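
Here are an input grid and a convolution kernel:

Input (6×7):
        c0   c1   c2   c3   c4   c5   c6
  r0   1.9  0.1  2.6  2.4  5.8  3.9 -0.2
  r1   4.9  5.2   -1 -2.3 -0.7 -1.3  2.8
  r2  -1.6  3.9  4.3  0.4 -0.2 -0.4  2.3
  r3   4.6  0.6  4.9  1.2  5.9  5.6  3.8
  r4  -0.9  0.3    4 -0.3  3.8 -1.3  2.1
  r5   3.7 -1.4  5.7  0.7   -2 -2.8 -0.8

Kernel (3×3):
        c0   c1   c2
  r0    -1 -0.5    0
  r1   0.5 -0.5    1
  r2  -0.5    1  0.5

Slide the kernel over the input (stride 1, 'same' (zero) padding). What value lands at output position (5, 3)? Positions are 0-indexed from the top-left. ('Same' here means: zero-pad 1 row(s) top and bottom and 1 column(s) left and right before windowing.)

-3.35

The receptive field on the zero-padded input at this output position is [4 -0.3 3.8 / 5.7 0.7 -2 / 0 0 0]. Elementwise product with the kernel and sum: 4·-1 + -0.3·-0.5 + 5.7·0.5 + 0.7·-0.5 + -2·1 + 0·-0.5 + 0·1 + 0·0.5.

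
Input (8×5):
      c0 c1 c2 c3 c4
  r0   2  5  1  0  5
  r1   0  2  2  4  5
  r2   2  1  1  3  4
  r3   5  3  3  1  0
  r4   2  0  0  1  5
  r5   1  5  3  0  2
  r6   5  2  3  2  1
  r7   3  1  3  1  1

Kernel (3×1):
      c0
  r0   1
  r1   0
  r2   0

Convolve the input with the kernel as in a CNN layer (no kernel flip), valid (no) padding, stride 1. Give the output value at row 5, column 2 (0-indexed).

3

The receptive field on the input at this output position is [3 / 3 / 3]. Elementwise product with the kernel and sum: 3·1.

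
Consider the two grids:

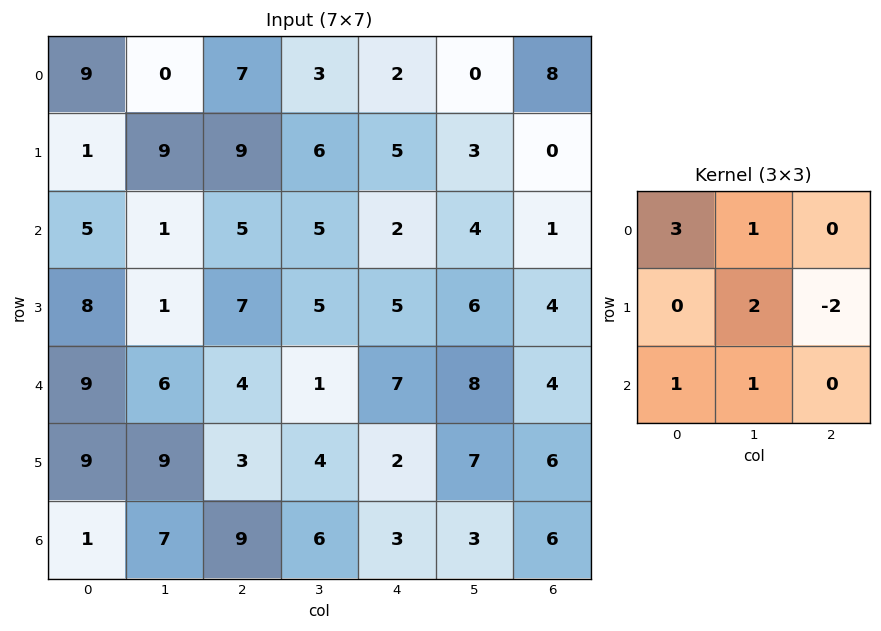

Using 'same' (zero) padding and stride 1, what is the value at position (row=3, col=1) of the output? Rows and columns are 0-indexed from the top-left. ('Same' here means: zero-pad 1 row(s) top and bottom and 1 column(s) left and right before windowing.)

The receptive field on the zero-padded input at this output position is [5 1 5 / 8 1 7 / 9 6 4]. Elementwise product with the kernel and sum: 5·3 + 1·1 + 1·2 + 7·-2 + 9·1 + 6·1.

19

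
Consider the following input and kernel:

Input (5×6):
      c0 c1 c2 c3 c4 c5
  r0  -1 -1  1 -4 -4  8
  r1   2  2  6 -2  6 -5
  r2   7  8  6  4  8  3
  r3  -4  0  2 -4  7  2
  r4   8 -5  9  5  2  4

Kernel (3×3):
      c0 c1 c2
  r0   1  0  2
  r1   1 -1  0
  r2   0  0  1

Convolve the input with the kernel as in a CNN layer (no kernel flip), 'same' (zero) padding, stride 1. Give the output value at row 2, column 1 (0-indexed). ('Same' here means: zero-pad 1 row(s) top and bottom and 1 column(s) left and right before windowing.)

The receptive field on the zero-padded input at this output position is [2 2 6 / 7 8 6 / -4 0 2]. Elementwise product with the kernel and sum: 2·1 + 6·2 + 7·1 + 8·-1 + 2·1.

15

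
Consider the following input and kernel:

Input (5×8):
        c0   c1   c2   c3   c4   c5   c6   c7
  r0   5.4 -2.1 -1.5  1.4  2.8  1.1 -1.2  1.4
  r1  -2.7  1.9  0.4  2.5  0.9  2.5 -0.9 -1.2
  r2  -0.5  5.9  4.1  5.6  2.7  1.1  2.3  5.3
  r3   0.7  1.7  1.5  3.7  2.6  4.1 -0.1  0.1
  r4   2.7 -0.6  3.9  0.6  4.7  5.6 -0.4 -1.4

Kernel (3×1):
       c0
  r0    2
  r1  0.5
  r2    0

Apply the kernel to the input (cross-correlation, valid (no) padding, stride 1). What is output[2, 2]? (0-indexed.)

8.95

The receptive field on the input at this output position is [4.1 / 1.5 / 3.9]. Elementwise product with the kernel and sum: 4.1·2 + 1.5·0.5.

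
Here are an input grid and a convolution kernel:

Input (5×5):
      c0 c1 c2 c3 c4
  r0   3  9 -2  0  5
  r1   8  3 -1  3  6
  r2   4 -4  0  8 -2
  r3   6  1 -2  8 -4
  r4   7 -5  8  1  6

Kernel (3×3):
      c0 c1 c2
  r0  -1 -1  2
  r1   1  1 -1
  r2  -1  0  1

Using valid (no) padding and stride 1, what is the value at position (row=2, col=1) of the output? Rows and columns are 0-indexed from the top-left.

The receptive field on the input at this output position is [-4 0 8 / 1 -2 8 / -5 8 1]. Elementwise product with the kernel and sum: -4·-1 + 0·-1 + 8·2 + 1·1 + -2·1 + 8·-1 + -5·-1 + 1·1.

17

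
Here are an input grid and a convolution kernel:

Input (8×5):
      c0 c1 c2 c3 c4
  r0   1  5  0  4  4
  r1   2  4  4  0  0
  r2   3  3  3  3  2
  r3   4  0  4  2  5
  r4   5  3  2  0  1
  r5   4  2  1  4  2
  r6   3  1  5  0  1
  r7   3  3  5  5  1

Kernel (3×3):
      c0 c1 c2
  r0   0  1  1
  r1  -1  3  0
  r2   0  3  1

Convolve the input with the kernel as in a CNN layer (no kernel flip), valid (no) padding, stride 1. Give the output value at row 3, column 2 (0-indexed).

19

The receptive field on the input at this output position is [4 2 5 / 2 0 1 / 1 4 2]. Elementwise product with the kernel and sum: 2·1 + 5·1 + 2·-1 + 0·3 + 4·3 + 2·1.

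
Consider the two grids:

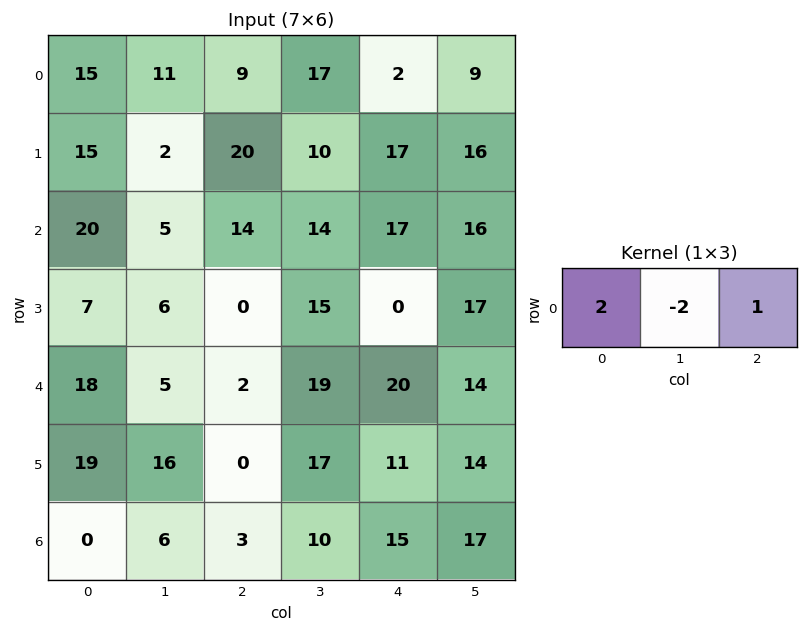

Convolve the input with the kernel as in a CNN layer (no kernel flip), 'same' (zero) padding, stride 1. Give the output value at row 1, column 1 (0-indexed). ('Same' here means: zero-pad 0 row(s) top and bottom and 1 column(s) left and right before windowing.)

46

The receptive field on the zero-padded input at this output position is [15 2 20]. Elementwise product with the kernel and sum: 15·2 + 2·-2 + 20·1.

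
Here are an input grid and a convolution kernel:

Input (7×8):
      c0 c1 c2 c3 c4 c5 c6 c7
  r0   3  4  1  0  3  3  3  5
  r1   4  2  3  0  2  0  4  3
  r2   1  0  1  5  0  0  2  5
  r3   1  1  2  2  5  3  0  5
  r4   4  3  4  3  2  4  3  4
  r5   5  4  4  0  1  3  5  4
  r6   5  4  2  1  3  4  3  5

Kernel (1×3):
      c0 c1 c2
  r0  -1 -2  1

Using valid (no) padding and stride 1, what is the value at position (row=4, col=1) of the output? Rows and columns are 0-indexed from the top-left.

-8

The receptive field on the input at this output position is [3 4 3]. Elementwise product with the kernel and sum: 3·-1 + 4·-2 + 3·1.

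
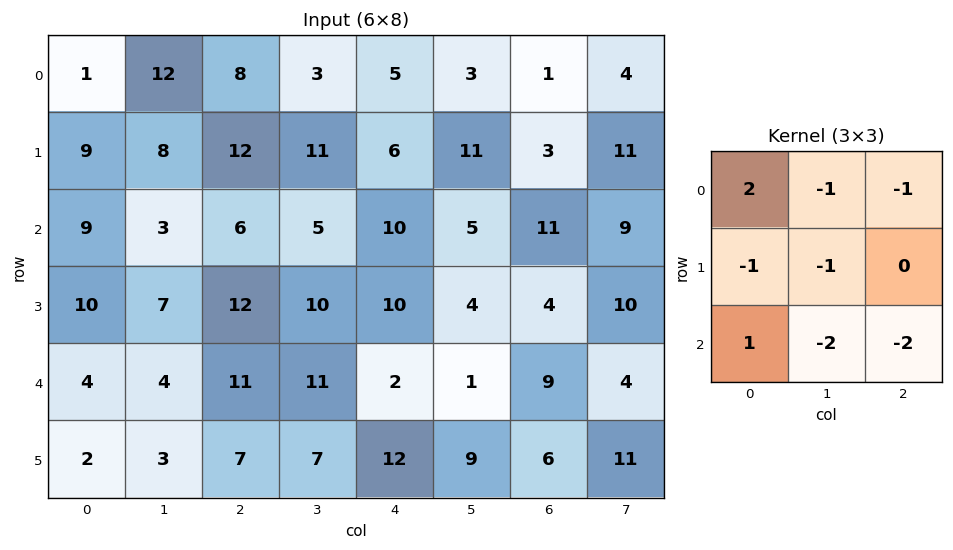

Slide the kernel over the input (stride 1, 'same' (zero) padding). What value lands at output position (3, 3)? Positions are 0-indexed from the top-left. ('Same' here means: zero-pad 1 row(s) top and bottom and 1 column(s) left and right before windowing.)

-40

The receptive field on the zero-padded input at this output position is [6 5 10 / 12 10 10 / 11 11 2]. Elementwise product with the kernel and sum: 6·2 + 5·-1 + 10·-1 + 12·-1 + 10·-1 + 11·1 + 11·-2 + 2·-2.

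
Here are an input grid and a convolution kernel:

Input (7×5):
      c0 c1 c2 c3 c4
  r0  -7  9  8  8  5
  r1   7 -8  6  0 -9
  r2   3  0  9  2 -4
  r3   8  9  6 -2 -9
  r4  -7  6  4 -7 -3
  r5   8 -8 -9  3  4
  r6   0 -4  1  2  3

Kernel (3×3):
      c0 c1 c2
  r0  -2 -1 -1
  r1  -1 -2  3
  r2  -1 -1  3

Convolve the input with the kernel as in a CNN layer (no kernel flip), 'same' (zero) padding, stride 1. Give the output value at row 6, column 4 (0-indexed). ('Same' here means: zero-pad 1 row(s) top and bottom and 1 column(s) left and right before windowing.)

The receptive field on the zero-padded input at this output position is [3 4 0 / 2 3 0 / 0 0 0]. Elementwise product with the kernel and sum: 3·-2 + 4·-1 + 0·-1 + 2·-1 + 3·-2 + 0·3 + 0·-1 + 0·-1 + 0·3.

-18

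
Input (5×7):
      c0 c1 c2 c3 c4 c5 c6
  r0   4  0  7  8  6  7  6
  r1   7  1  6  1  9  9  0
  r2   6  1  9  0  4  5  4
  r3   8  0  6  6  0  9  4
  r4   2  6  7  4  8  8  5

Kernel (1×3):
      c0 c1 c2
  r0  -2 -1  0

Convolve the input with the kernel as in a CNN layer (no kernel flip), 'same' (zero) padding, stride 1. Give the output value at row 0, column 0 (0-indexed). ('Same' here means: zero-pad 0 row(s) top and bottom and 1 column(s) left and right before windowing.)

-4

The receptive field on the zero-padded input at this output position is [0 4 0]. Elementwise product with the kernel and sum: 0·-2 + 4·-1.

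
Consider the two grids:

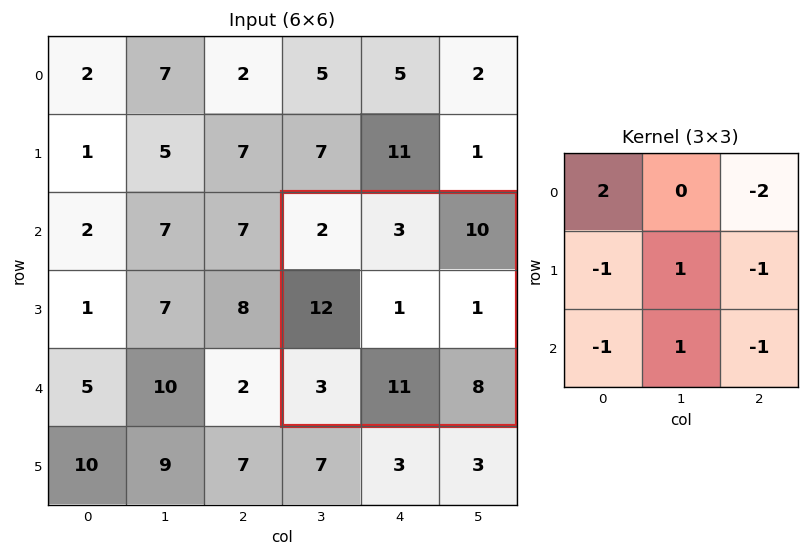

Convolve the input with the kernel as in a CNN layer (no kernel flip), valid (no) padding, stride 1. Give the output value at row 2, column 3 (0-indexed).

-28

The receptive field on the input at this output position is [2 3 10 / 12 1 1 / 3 11 8]. Elementwise product with the kernel and sum: 2·2 + 10·-2 + 12·-1 + 1·1 + 1·-1 + 3·-1 + 11·1 + 8·-1.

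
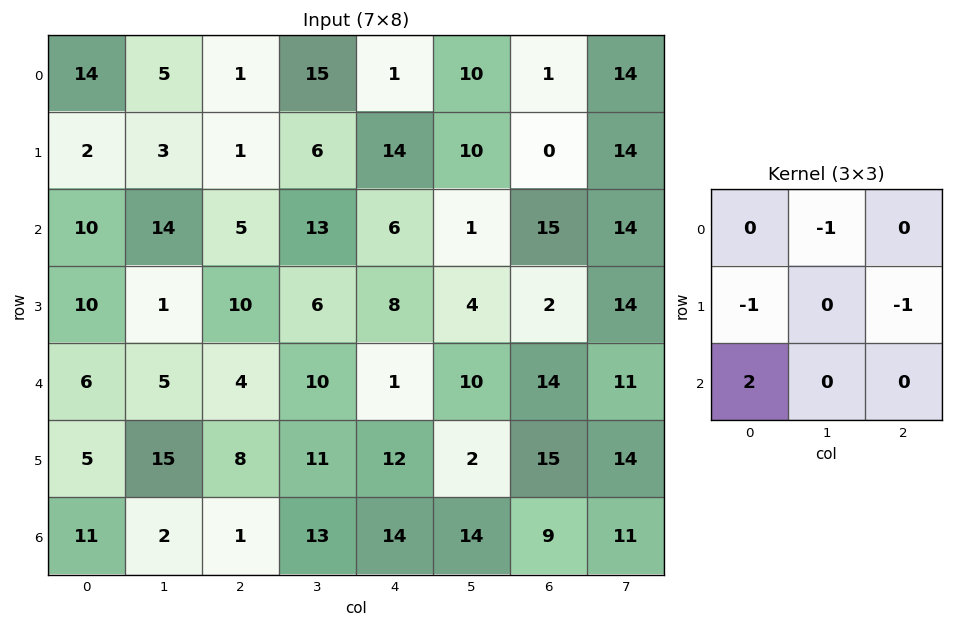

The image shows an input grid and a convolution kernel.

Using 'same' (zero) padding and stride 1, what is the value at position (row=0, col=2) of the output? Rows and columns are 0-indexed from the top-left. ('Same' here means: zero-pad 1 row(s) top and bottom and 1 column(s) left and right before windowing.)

-14

The receptive field on the zero-padded input at this output position is [0 0 0 / 5 1 15 / 3 1 6]. Elementwise product with the kernel and sum: 0·-1 + 5·-1 + 15·-1 + 3·2.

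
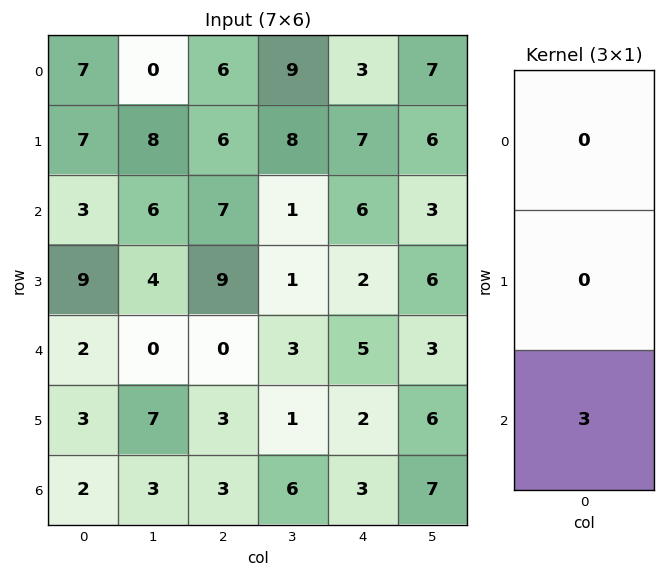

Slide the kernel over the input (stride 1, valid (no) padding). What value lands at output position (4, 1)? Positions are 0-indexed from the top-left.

9

The receptive field on the input at this output position is [0 / 7 / 3]. Elementwise product with the kernel and sum: 3·3.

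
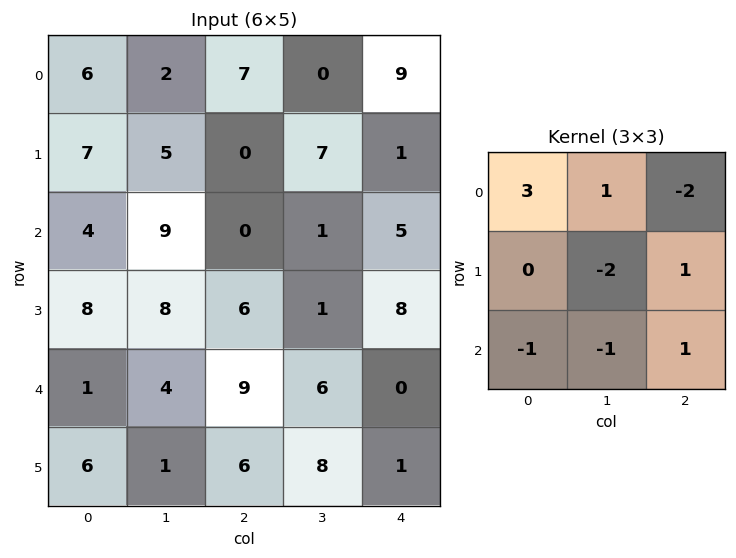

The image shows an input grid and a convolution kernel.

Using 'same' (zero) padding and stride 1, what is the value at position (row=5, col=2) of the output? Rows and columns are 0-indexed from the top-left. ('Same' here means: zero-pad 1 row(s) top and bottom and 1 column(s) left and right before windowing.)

5

The receptive field on the zero-padded input at this output position is [4 9 6 / 1 6 8 / 0 0 0]. Elementwise product with the kernel and sum: 4·3 + 9·1 + 6·-2 + 6·-2 + 8·1 + 0·-1 + 0·-1 + 0·1.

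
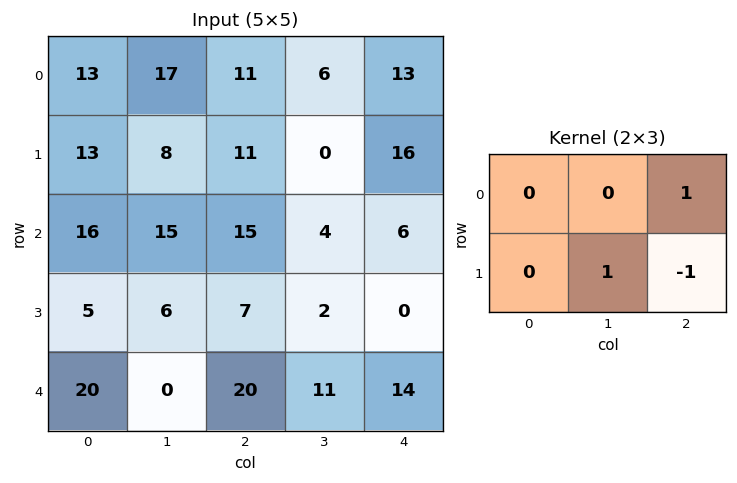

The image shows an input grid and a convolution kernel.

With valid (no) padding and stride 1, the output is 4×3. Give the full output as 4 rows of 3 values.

8 17 -3
11 11 14
14 9 8
-13 11 -3

Output[0,0]: The receptive field on the input at this output position is [13 17 11 / 13 8 11]. Elementwise product with the kernel and sum: 11·1 + 8·1 + 11·-1.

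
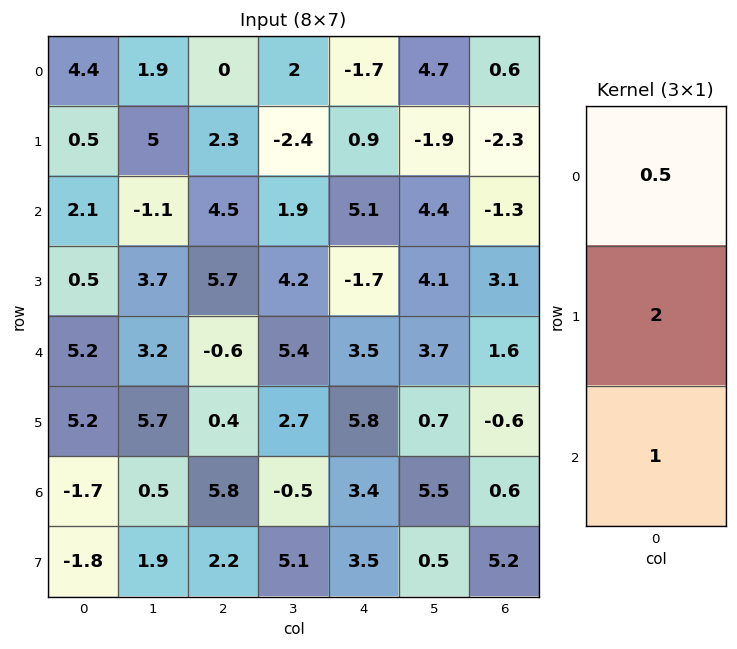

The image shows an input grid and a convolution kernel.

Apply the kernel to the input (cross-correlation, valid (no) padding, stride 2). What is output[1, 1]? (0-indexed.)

13.05

The receptive field on the input at this output position is [4.5 / 5.7 / -0.6]. Elementwise product with the kernel and sum: 4.5·0.5 + 5.7·2 + -0.6·1.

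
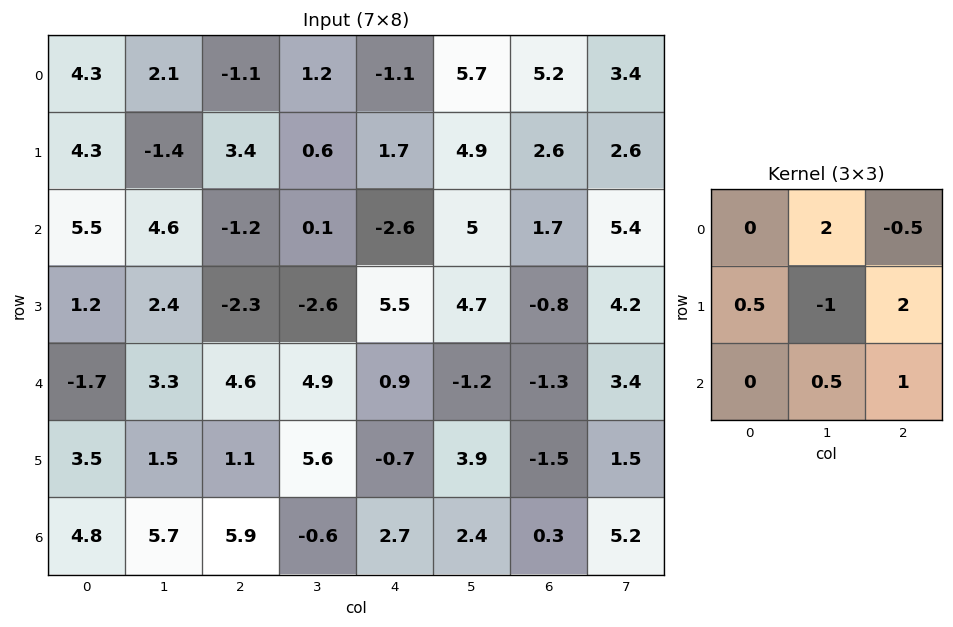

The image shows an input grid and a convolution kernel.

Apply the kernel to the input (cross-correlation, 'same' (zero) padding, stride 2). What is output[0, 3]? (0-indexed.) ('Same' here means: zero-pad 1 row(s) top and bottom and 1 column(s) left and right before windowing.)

8.35

The receptive field on the zero-padded input at this output position is [0 0 0 / 5.7 5.2 3.4 / 4.9 2.6 2.6]. Elementwise product with the kernel and sum: 0·2 + 0·-0.5 + 5.7·0.5 + 5.2·-1 + 3.4·2 + 2.6·0.5 + 2.6·1.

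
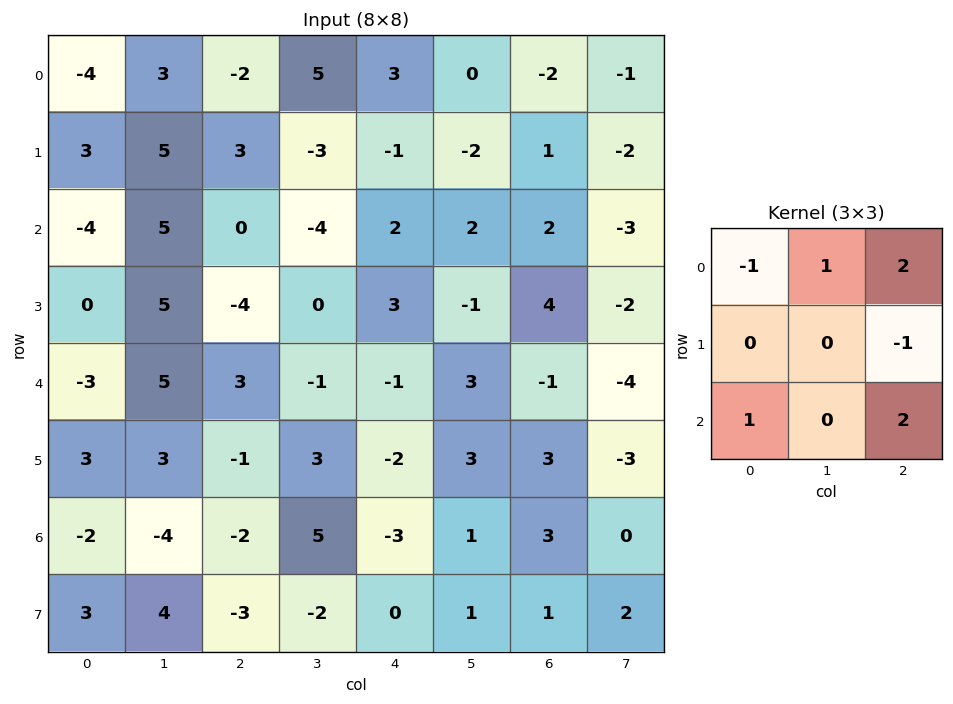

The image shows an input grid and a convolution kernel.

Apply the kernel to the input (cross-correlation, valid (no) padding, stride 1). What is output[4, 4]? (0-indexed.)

The receptive field on the input at this output position is [-1 3 -1 / -2 3 3 / -3 1 3]. Elementwise product with the kernel and sum: -1·-1 + 3·1 + -1·2 + 3·-1 + -3·1 + 3·2.

2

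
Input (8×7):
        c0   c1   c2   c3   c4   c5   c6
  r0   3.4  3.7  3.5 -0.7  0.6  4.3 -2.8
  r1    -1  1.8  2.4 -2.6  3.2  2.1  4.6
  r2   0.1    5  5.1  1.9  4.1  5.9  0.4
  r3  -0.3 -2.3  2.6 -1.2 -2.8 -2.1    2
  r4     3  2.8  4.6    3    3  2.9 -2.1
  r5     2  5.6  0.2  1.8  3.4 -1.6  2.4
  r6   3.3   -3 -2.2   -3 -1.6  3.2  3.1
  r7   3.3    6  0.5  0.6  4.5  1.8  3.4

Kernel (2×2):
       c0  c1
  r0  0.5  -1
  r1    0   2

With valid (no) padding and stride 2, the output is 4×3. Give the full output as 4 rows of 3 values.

Output[0,0]: The receptive field on the input at this output position is [3.4 3.7 / -1 1.8]. Elementwise product with the kernel and sum: 3.4·0.5 + 3.7·-1 + 1.8·2.
Output[0,1]: The receptive field on the input at this output position is [3.5 -0.7 / 2.4 -2.6]. Elementwise product with the kernel and sum: 3.5·0.5 + -0.7·-1 + -2.6·2.

1.6 -2.75 0.2
-9.55 -1.75 -8.05
9.9 2.9 -4.6
16.65 3.1 -0.4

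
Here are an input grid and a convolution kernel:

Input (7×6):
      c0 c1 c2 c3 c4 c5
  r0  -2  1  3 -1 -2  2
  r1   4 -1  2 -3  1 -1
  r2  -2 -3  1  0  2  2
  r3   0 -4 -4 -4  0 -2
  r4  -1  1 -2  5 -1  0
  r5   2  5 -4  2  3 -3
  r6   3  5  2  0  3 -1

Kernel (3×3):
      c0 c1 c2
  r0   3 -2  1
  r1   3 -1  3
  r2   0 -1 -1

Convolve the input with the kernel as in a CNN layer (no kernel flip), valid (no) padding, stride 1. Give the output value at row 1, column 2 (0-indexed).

The receptive field on the input at this output position is [2 -3 1 / 1 0 2 / -4 -4 0]. Elementwise product with the kernel and sum: 2·3 + -3·-2 + 1·1 + 1·3 + 0·-1 + 2·3 + -4·-1 + 0·-1.

26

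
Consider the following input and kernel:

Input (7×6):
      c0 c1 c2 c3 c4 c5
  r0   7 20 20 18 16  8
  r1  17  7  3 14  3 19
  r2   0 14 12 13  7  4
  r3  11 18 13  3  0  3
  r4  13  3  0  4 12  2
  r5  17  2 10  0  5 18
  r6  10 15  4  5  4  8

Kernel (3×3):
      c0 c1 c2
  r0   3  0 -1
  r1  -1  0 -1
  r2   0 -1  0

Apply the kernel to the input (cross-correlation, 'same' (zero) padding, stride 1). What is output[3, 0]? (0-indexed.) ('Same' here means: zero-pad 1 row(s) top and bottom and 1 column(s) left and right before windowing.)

-45

The receptive field on the zero-padded input at this output position is [0 0 14 / 0 11 18 / 0 13 3]. Elementwise product with the kernel and sum: 0·3 + 14·-1 + 0·-1 + 18·-1 + 13·-1.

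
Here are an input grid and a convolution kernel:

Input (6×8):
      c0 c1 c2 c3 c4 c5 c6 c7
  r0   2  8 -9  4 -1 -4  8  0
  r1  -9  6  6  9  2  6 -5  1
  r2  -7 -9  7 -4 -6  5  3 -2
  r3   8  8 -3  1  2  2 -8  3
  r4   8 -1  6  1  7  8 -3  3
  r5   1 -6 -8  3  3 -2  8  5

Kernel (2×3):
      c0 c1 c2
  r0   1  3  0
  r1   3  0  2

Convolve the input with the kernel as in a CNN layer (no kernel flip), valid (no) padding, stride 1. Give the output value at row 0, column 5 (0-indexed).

40

The receptive field on the input at this output position is [-4 8 0 / 6 -5 1]. Elementwise product with the kernel and sum: -4·1 + 8·3 + 6·3 + 1·2.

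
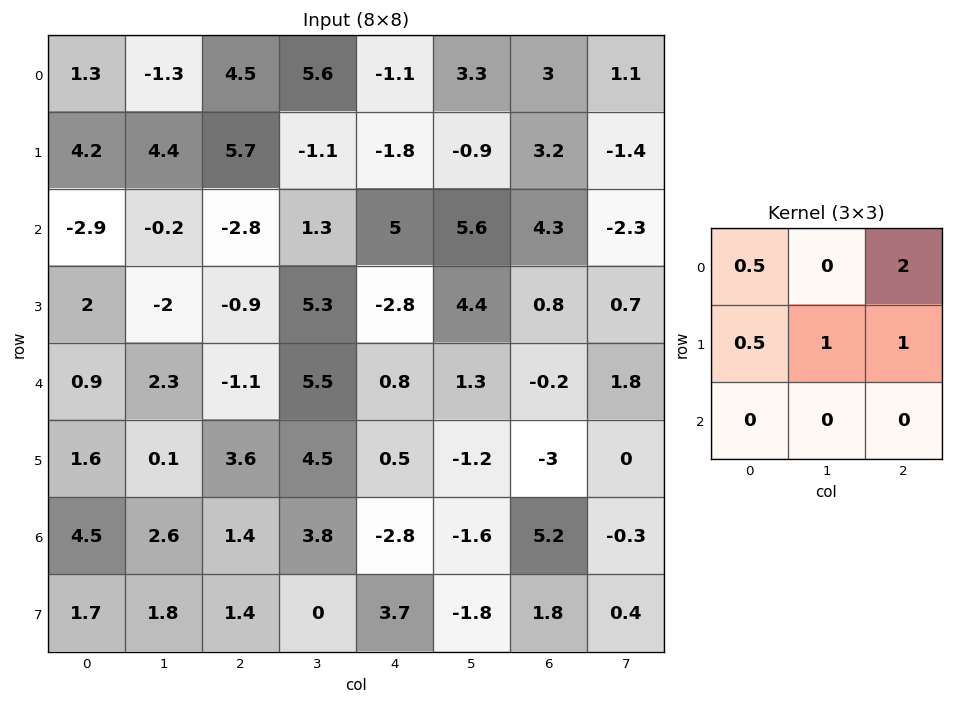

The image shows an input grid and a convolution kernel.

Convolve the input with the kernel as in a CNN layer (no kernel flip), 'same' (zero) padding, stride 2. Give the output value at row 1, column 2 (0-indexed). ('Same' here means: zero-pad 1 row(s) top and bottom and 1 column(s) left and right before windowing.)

8.9

The receptive field on the zero-padded input at this output position is [-1.1 -1.8 -0.9 / 1.3 5 5.6 / 5.3 -2.8 4.4]. Elementwise product with the kernel and sum: -1.1·0.5 + -0.9·2 + 1.3·0.5 + 5·1 + 5.6·1.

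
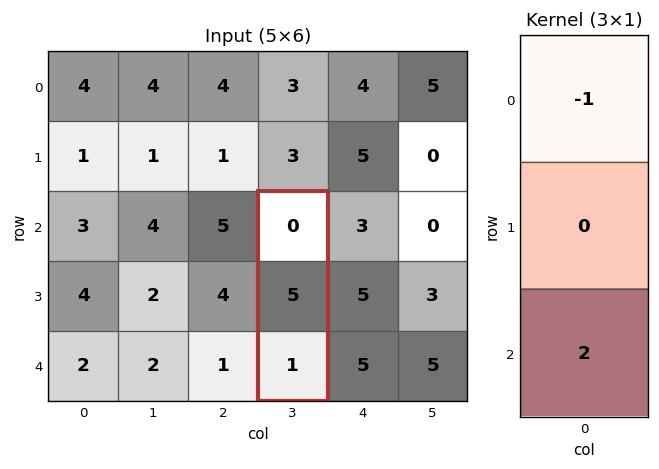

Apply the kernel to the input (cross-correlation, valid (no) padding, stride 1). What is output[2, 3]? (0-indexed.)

2

The receptive field on the input at this output position is [0 / 5 / 1]. Elementwise product with the kernel and sum: 0·-1 + 1·2.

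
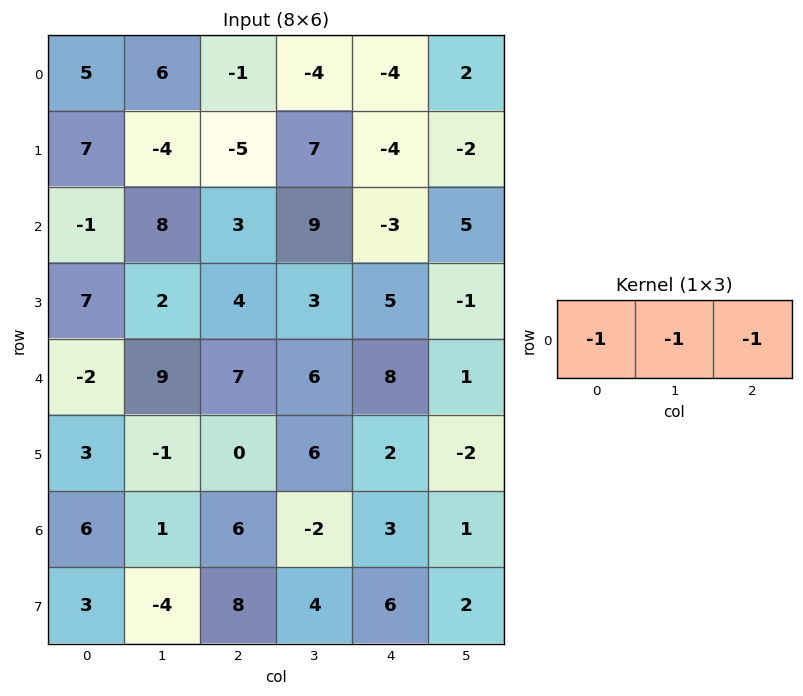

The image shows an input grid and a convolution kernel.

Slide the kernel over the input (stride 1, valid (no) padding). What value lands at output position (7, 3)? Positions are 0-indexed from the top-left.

The receptive field on the input at this output position is [4 6 2]. Elementwise product with the kernel and sum: 4·-1 + 6·-1 + 2·-1.

-12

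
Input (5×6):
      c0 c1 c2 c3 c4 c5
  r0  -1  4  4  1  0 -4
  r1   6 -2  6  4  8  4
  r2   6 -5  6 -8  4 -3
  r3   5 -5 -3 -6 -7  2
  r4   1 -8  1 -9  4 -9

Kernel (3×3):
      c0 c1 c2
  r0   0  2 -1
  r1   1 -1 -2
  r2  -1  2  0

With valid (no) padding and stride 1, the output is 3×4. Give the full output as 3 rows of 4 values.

Output[0,0]: The receptive field on the input at this output position is [-1 4 4 / 6 -2 6 / 6 -5 6]. Elementwise product with the kernel and sum: 4·2 + 4·-1 + 6·1 + -2·-1 + 6·-2 + 6·-1 + -5·2.
Output[0,1]: The receptive field on the input at this output position is [4 4 1 / -2 6 4 / -5 6 -8]. Elementwise product with the kernel and sum: 4·2 + 1·-1 + -2·1 + 6·-1 + 4·-2 + -5·-1 + 6·2.

-16 8 -34 8
-26 12 -3 -2
-17 40 -22 25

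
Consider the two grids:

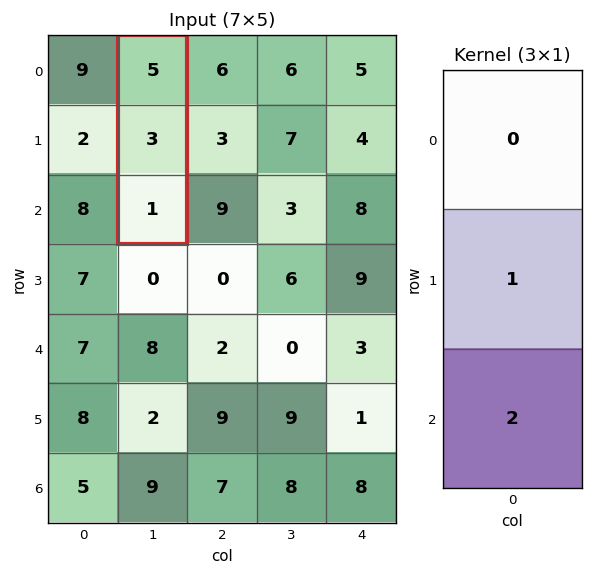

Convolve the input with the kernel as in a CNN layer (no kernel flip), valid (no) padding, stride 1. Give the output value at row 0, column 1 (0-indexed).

5

The receptive field on the input at this output position is [5 / 3 / 1]. Elementwise product with the kernel and sum: 3·1 + 1·2.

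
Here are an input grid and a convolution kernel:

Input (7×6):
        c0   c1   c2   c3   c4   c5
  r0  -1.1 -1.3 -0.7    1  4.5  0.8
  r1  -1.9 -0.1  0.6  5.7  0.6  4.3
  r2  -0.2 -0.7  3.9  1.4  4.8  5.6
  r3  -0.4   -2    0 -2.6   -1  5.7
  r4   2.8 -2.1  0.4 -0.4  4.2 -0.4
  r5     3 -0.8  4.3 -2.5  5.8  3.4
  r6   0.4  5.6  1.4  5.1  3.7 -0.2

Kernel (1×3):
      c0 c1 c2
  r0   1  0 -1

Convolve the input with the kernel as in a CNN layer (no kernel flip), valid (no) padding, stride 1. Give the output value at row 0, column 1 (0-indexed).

-2.3

The receptive field on the input at this output position is [-1.3 -0.7 1]. Elementwise product with the kernel and sum: -1.3·1 + 1·-1.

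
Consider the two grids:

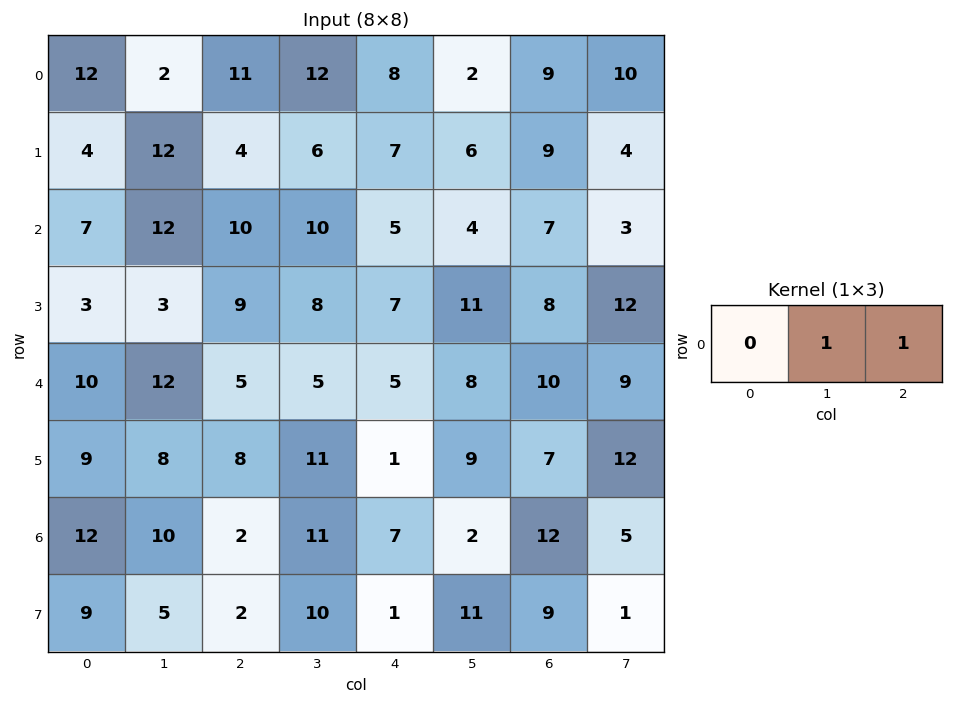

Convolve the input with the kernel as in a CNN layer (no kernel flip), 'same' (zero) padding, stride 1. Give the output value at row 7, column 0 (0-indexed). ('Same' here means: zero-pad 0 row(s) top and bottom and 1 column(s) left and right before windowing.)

The receptive field on the zero-padded input at this output position is [0 9 5]. Elementwise product with the kernel and sum: 9·1 + 5·1.

14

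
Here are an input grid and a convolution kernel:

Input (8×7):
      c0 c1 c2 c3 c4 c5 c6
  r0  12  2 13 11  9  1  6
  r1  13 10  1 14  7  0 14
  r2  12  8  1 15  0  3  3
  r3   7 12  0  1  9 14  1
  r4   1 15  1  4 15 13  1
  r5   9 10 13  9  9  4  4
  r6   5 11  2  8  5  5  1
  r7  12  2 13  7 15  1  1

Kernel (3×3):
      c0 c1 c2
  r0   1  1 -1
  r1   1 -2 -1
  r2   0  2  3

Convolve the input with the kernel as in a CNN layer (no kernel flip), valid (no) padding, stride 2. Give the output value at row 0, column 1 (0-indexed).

The receptive field on the input at this output position is [13 11 9 / 1 14 7 / 1 15 0]. Elementwise product with the kernel and sum: 13·1 + 11·1 + 9·-1 + 1·1 + 14·-2 + 7·-1 + 15·2 + 0·3.

11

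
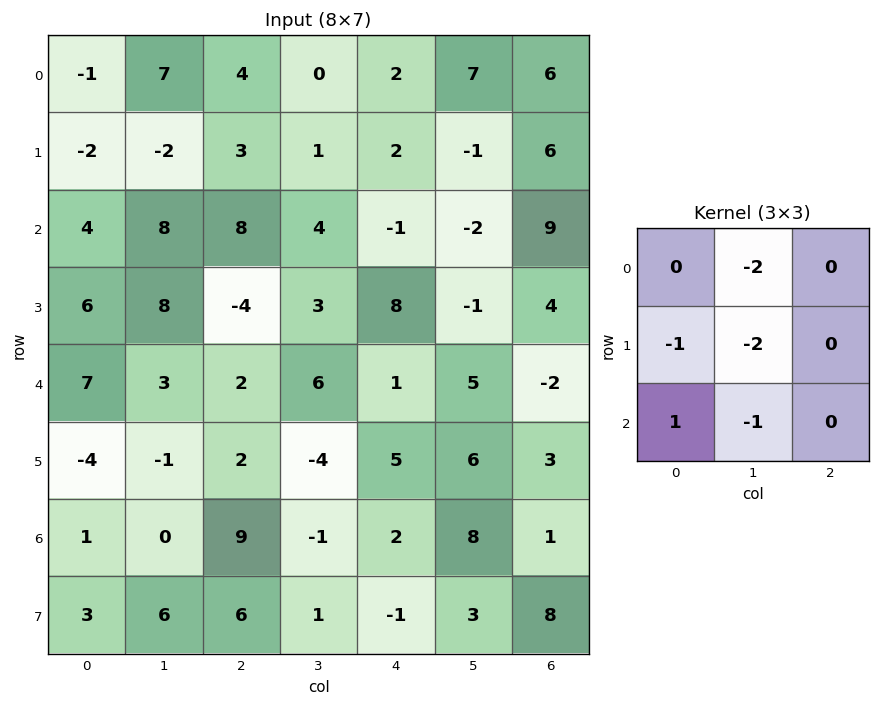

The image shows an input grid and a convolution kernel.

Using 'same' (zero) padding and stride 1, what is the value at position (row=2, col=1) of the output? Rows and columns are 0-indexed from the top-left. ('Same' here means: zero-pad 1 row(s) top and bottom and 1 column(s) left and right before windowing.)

The receptive field on the zero-padded input at this output position is [-2 -2 3 / 4 8 8 / 6 8 -4]. Elementwise product with the kernel and sum: -2·-2 + 4·-1 + 8·-2 + 6·1 + 8·-1.

-18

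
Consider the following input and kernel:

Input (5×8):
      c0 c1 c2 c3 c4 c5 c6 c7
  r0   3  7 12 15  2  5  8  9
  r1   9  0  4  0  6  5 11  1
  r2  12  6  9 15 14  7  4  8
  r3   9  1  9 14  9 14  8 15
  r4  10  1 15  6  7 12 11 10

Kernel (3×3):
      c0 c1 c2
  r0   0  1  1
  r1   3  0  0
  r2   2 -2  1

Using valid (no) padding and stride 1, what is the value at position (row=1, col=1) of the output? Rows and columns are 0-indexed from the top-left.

20

The receptive field on the input at this output position is [0 4 0 / 6 9 15 / 1 9 14]. Elementwise product with the kernel and sum: 4·1 + 0·1 + 6·3 + 1·2 + 9·-2 + 14·1.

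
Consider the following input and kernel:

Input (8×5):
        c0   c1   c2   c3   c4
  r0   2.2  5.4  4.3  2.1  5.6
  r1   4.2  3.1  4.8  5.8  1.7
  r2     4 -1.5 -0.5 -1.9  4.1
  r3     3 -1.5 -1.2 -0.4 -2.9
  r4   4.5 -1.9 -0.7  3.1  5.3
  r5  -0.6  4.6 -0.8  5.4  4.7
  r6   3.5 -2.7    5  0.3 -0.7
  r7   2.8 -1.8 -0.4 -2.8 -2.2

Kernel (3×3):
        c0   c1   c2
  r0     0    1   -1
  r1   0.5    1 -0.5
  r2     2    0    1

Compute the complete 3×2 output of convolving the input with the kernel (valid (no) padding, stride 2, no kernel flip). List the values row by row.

Output[0,0]: The receptive field on the input at this output position is [2.2 5.4 4.3 / 4.2 3.1 4.8 / 4 -1.5 -0.5]. Elementwise product with the kernel and sum: 5.4·1 + 4.3·-1 + 4.2·0.5 + 3.1·1 + 4.8·-0.5 + 4·2 + -0.5·1.

11.4 6.95
7.9 -1.65
15.5 9.75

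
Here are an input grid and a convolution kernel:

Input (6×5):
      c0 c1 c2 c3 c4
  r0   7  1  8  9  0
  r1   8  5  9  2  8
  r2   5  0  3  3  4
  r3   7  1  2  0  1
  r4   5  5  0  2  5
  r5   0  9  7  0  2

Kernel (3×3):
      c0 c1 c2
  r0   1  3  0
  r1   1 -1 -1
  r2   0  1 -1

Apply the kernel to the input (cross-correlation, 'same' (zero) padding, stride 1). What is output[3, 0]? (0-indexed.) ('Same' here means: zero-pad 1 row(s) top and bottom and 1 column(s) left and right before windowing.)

7

The receptive field on the zero-padded input at this output position is [0 5 0 / 0 7 1 / 0 5 5]. Elementwise product with the kernel and sum: 0·1 + 5·3 + 0·1 + 7·-1 + 1·-1 + 5·1 + 5·-1.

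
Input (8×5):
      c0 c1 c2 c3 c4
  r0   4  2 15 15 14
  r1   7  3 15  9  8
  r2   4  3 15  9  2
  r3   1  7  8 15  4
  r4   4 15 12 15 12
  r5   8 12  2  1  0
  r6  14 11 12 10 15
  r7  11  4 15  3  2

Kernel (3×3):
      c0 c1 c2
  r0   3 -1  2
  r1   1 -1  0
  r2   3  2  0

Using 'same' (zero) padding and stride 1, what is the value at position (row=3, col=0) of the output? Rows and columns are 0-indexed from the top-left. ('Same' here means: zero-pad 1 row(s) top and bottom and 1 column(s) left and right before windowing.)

The receptive field on the zero-padded input at this output position is [0 4 3 / 0 1 7 / 0 4 15]. Elementwise product with the kernel and sum: 0·3 + 4·-1 + 3·2 + 0·1 + 1·-1 + 0·3 + 4·2.

9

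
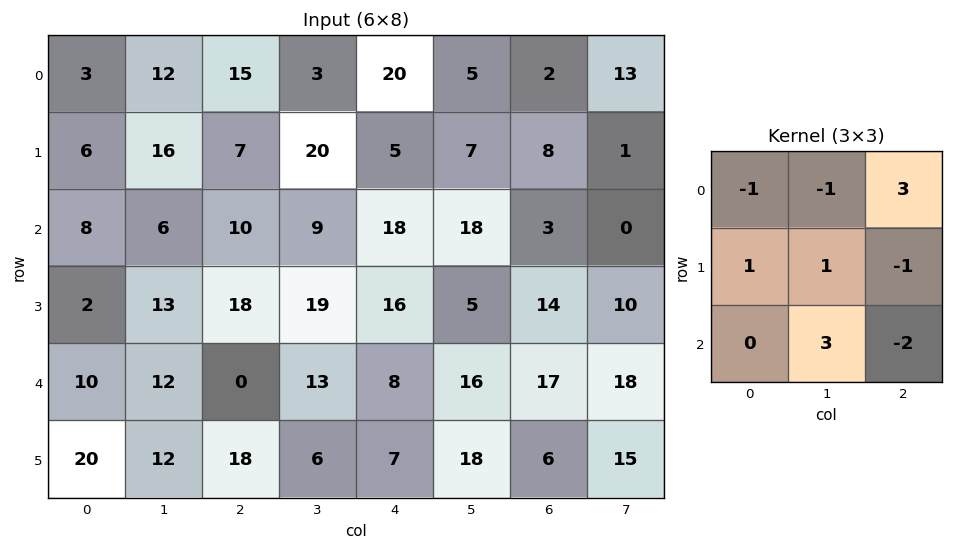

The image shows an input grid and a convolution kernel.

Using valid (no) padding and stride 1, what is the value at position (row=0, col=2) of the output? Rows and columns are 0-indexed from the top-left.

55

The receptive field on the input at this output position is [15 3 20 / 7 20 5 / 10 9 18]. Elementwise product with the kernel and sum: 15·-1 + 3·-1 + 20·3 + 7·1 + 20·1 + 5·-1 + 9·3 + 18·-2.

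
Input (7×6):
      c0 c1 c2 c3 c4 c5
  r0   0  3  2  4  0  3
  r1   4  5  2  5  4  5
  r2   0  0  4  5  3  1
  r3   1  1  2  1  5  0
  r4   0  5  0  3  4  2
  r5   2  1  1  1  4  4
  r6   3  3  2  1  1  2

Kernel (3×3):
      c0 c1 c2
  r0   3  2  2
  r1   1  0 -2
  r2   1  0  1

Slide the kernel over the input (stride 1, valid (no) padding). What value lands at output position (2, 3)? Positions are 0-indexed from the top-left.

29

The receptive field on the input at this output position is [5 3 1 / 1 5 0 / 3 4 2]. Elementwise product with the kernel and sum: 5·3 + 3·2 + 1·2 + 1·1 + 0·-2 + 3·1 + 2·1.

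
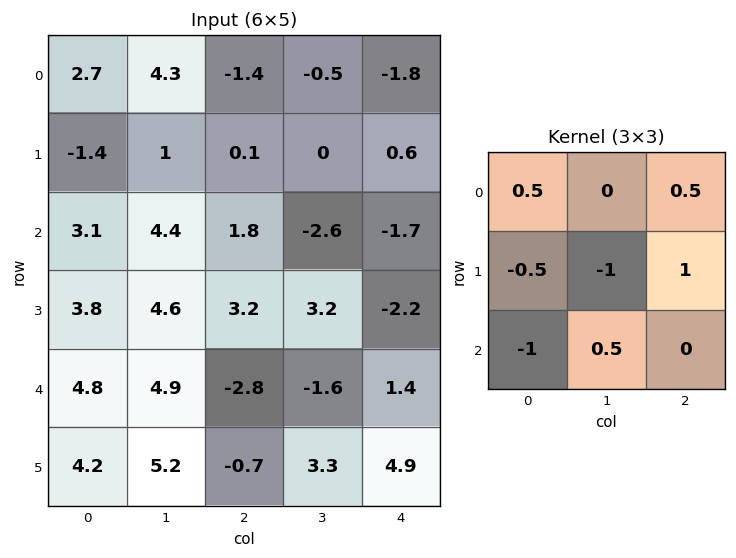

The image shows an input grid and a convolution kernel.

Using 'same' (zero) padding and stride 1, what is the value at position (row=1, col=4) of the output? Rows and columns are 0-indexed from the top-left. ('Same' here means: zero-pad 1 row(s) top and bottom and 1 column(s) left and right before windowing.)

0.9

The receptive field on the zero-padded input at this output position is [-0.5 -1.8 0 / 0 0.6 0 / -2.6 -1.7 0]. Elementwise product with the kernel and sum: -0.5·0.5 + 0·0.5 + 0·-0.5 + 0.6·-1 + 0·1 + -2.6·-1 + -1.7·0.5.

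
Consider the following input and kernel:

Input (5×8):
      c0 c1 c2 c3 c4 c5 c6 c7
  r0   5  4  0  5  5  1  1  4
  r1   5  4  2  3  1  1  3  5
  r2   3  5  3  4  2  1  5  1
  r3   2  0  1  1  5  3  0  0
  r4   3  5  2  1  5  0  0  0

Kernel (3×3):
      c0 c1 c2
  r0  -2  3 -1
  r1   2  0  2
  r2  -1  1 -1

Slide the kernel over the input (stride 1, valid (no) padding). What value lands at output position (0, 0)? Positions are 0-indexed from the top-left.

The receptive field on the input at this output position is [5 4 0 / 5 4 2 / 3 5 3]. Elementwise product with the kernel and sum: 5·-2 + 4·3 + 0·-1 + 5·2 + 2·2 + 3·-1 + 5·1 + 3·-1.

15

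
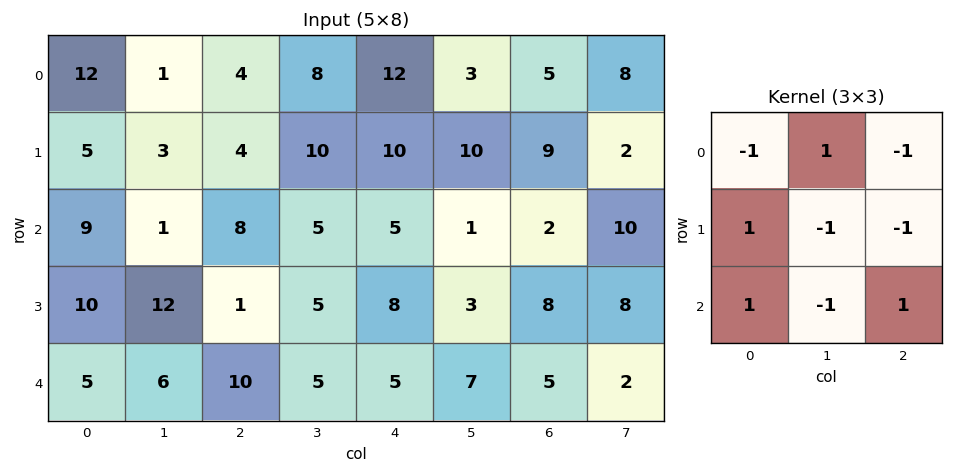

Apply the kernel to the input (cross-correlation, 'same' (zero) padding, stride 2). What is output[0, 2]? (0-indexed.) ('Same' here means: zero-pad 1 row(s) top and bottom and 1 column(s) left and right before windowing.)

3

The receptive field on the zero-padded input at this output position is [0 0 0 / 8 12 3 / 10 10 10]. Elementwise product with the kernel and sum: 0·-1 + 0·1 + 0·-1 + 8·1 + 12·-1 + 3·-1 + 10·1 + 10·-1 + 10·1.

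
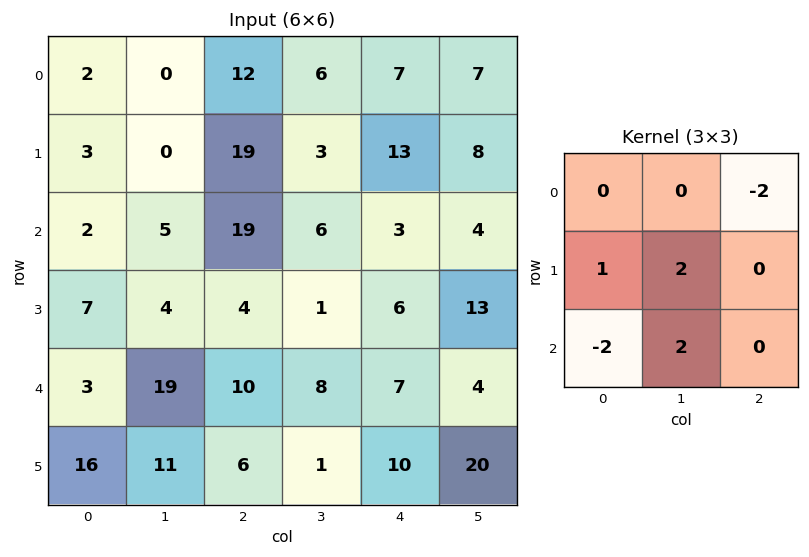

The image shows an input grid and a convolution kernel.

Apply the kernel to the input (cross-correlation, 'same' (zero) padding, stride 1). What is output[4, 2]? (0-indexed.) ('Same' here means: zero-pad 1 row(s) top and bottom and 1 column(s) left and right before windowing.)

The receptive field on the zero-padded input at this output position is [4 4 1 / 19 10 8 / 11 6 1]. Elementwise product with the kernel and sum: 1·-2 + 19·1 + 10·2 + 11·-2 + 6·2.

27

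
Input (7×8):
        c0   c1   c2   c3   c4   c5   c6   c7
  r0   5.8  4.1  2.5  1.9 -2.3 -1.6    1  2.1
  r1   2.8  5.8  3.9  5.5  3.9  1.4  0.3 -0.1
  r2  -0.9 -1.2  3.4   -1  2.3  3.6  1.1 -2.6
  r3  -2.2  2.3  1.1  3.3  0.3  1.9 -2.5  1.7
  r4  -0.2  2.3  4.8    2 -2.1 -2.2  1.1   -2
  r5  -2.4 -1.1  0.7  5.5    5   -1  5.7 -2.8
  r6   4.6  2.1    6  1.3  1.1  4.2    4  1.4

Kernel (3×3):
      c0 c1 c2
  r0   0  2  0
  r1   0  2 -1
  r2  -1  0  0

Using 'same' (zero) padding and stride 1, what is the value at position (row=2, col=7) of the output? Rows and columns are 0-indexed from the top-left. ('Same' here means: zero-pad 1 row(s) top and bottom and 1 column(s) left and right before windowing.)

The receptive field on the zero-padded input at this output position is [0.3 -0.1 0 / 1.1 -2.6 0 / -2.5 1.7 0]. Elementwise product with the kernel and sum: -0.1·2 + -2.6·2 + 0·-1 + -2.5·-1.

-2.9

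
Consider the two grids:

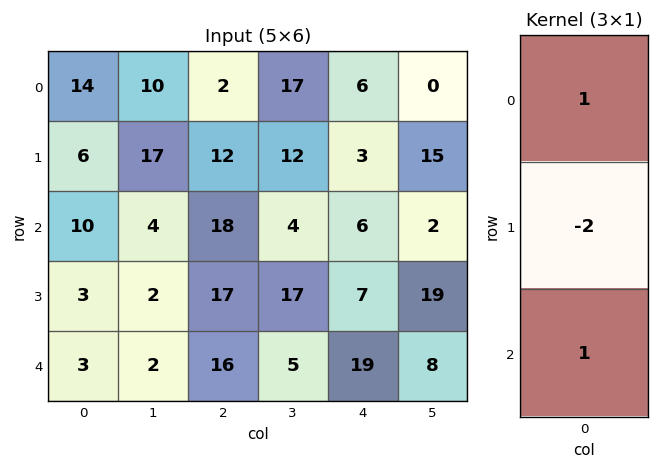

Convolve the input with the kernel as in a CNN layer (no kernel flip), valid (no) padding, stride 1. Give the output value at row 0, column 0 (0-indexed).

The receptive field on the input at this output position is [14 / 6 / 10]. Elementwise product with the kernel and sum: 14·1 + 6·-2 + 10·1.

12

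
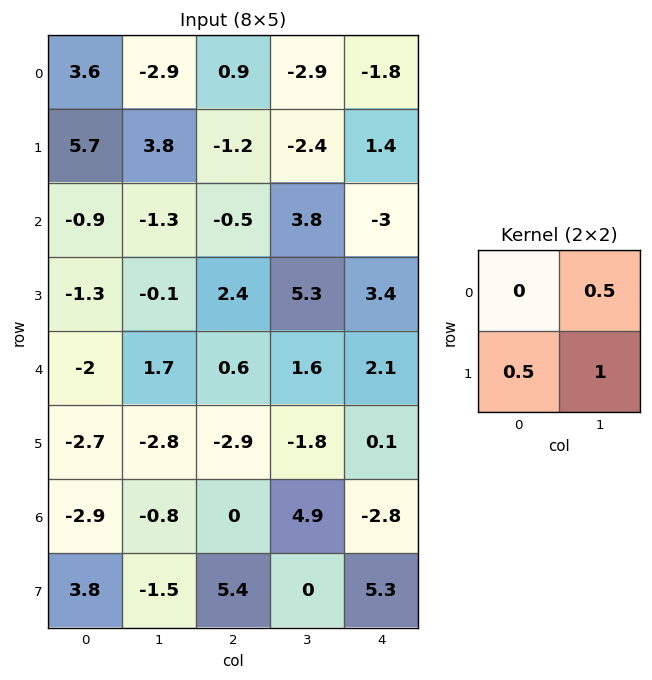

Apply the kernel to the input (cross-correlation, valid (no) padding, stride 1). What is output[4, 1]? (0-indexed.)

The receptive field on the input at this output position is [1.7 0.6 / -2.8 -2.9]. Elementwise product with the kernel and sum: 0.6·0.5 + -2.8·0.5 + -2.9·1.

-4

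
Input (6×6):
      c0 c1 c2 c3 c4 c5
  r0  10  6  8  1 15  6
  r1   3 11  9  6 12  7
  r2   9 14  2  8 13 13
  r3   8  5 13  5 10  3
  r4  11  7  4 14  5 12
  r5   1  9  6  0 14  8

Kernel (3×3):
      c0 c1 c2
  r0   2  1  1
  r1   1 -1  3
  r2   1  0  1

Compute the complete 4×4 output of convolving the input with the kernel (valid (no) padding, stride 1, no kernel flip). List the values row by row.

Output[0,0]: The receptive field on the input at this output position is [10 6 8 / 3 11 9 / 9 14 2]. Elementwise product with the kernel and sum: 10·2 + 6·1 + 8·1 + 3·1 + 11·-1 + 9·3 + 9·1 + 2·1.
Output[0,1]: The receptive field on the input at this output position is [6 8 1 / 11 9 6 / 14 2 8]. Elementwise product with the kernel and sum: 6·2 + 8·1 + 1·1 + 11·1 + 9·-1 + 6·3 + 14·1 + 8·1.

64 63 86 59
48 83 92 73
91 66 72 72
57 82 66 76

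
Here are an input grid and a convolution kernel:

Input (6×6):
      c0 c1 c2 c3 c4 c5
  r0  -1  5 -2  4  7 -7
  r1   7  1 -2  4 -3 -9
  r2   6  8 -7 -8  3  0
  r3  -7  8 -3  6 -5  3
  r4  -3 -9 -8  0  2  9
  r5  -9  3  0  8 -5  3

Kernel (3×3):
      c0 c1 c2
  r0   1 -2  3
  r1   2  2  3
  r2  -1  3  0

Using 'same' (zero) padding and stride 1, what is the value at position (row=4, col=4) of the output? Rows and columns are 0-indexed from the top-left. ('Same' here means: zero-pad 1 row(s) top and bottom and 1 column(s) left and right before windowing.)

The receptive field on the zero-padded input at this output position is [6 -5 3 / 0 2 9 / 8 -5 3]. Elementwise product with the kernel and sum: 6·1 + -5·-2 + 3·3 + 0·2 + 2·2 + 9·3 + 8·-1 + -5·3.

33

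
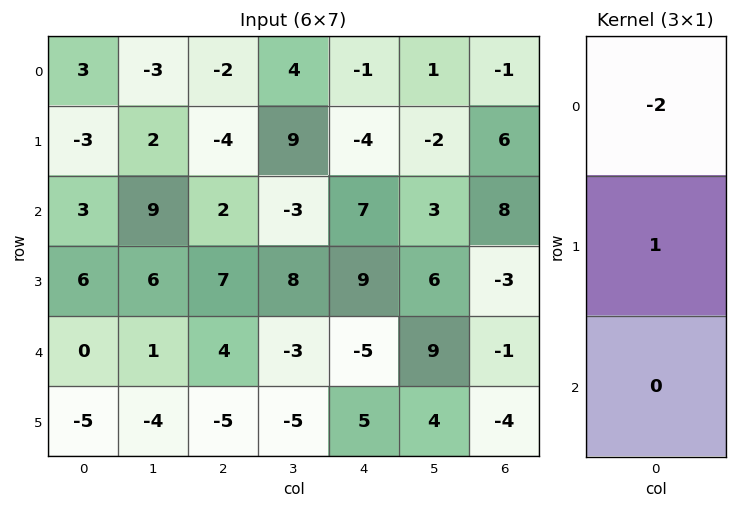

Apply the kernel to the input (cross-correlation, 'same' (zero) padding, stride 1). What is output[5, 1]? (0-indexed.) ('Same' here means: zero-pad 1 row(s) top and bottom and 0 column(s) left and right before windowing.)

-6

The receptive field on the zero-padded input at this output position is [1 / -4 / 0]. Elementwise product with the kernel and sum: 1·-2 + -4·1.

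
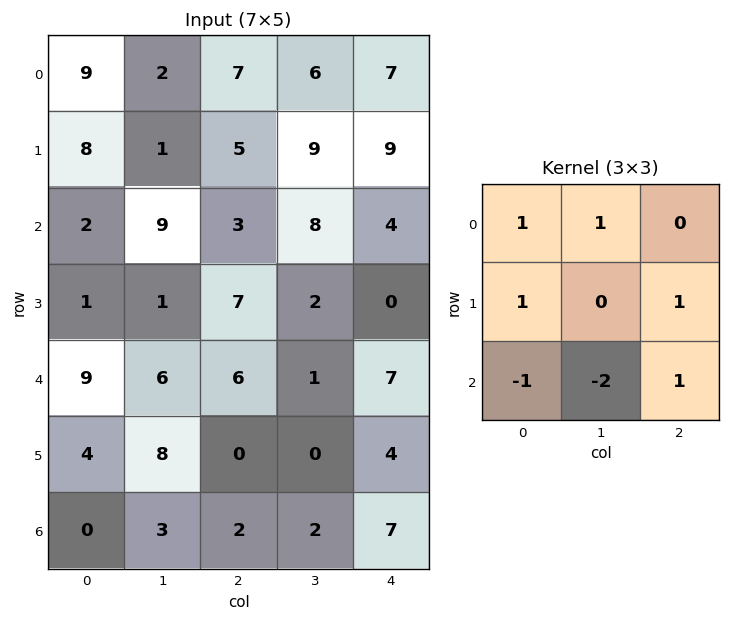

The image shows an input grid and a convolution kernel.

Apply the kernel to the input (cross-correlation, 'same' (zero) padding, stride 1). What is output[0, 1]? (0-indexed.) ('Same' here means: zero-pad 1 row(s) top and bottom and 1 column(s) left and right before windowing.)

11

The receptive field on the zero-padded input at this output position is [0 0 0 / 9 2 7 / 8 1 5]. Elementwise product with the kernel and sum: 0·1 + 0·1 + 9·1 + 7·1 + 8·-1 + 1·-2 + 5·1.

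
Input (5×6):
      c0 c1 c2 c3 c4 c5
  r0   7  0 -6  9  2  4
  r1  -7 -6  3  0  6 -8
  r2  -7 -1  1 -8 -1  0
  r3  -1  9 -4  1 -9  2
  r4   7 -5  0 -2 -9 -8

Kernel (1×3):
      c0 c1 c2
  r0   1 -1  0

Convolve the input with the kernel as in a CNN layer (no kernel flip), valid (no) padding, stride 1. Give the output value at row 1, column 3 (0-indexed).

-6

The receptive field on the input at this output position is [0 6 -8]. Elementwise product with the kernel and sum: 0·1 + 6·-1.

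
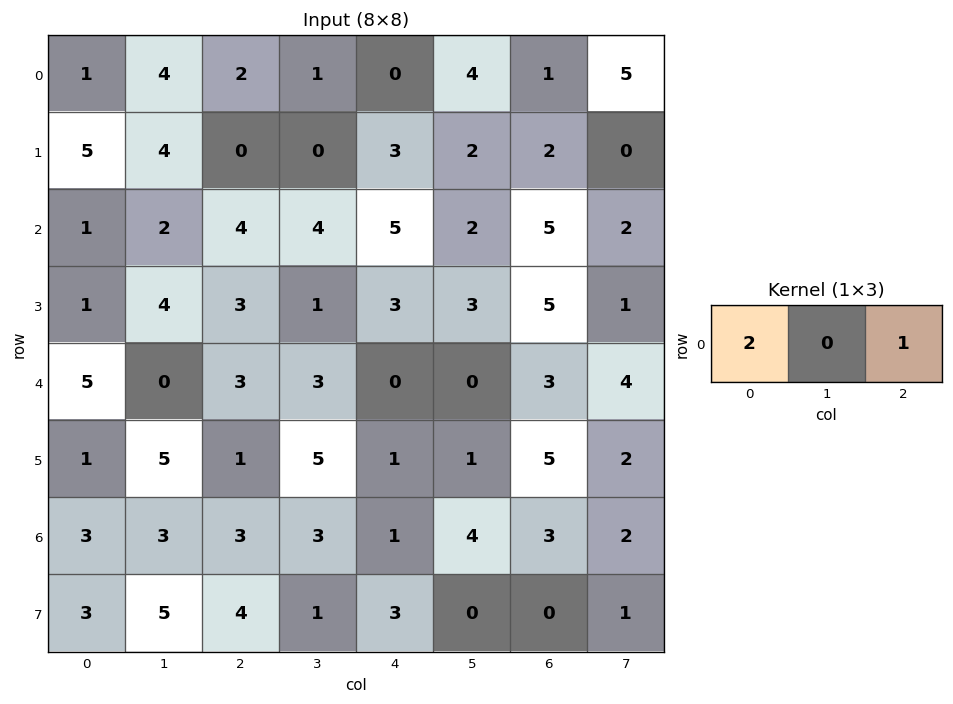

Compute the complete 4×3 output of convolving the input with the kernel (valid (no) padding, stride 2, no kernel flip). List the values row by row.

4 4 1
6 13 15
13 6 3
9 7 5

Output[0,0]: The receptive field on the input at this output position is [1 4 2]. Elementwise product with the kernel and sum: 1·2 + 2·1.
Output[0,1]: The receptive field on the input at this output position is [2 1 0]. Elementwise product with the kernel and sum: 2·2 + 0·1.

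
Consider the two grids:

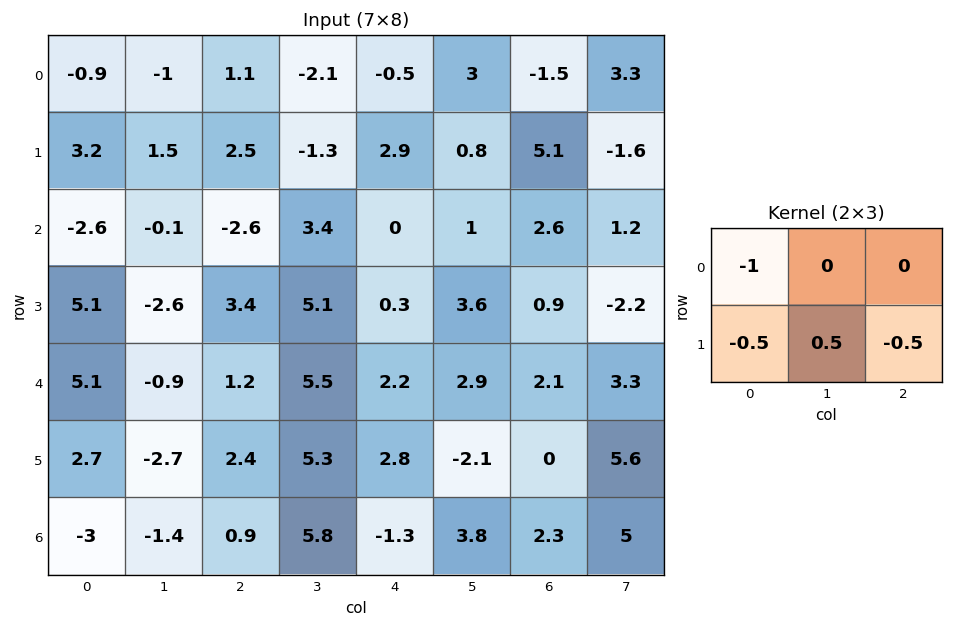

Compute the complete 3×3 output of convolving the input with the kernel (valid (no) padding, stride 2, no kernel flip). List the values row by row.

Output[0,0]: The receptive field on the input at this output position is [-0.9 -1 1.1 / 3.2 1.5 2.5]. Elementwise product with the kernel and sum: -0.9·-1 + 3.2·-0.5 + 1.5·0.5 + 2.5·-0.5.

-1.2 -4.45 -3.1
-2.95 3.3 1.2
-9 -1.15 -4.65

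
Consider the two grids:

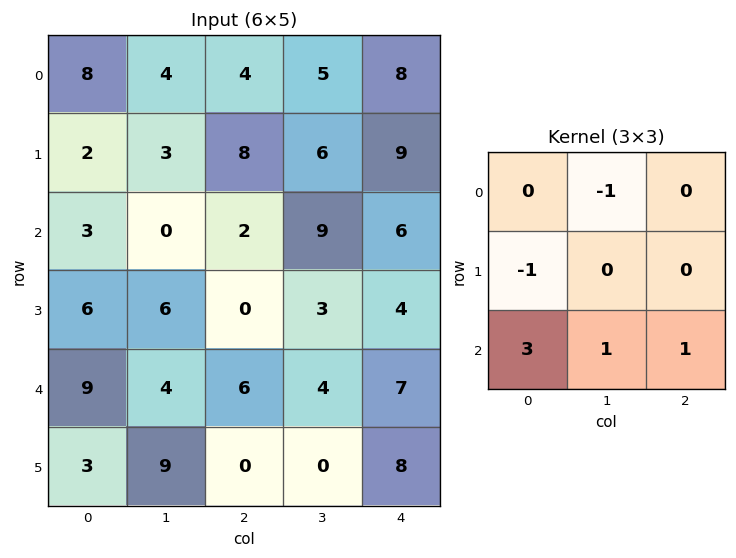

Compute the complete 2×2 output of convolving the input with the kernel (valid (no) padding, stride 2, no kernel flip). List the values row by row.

Output[0,0]: The receptive field on the input at this output position is [8 4 4 / 2 3 8 / 3 0 2]. Elementwise product with the kernel and sum: 4·-1 + 2·-1 + 3·3 + 0·1 + 2·1.

5 8
31 20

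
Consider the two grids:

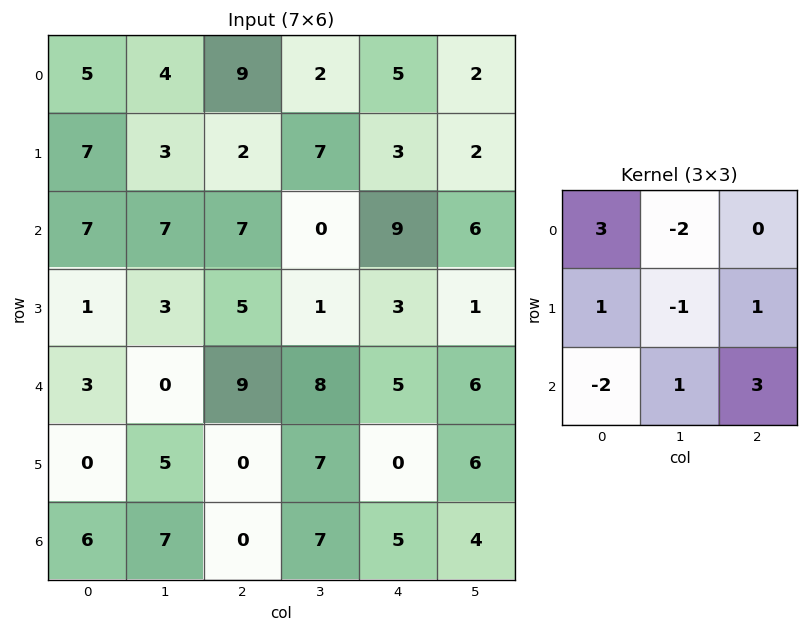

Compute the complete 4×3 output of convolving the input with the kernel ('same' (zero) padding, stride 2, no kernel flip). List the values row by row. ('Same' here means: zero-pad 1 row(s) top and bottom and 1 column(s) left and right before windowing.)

Output[0,0]: The receptive field on the zero-padded input at this output position is [0 0 0 / 0 5 4 / 0 7 3]. Elementwise product with the kernel and sum: 0·3 + 0·-2 + 0·1 + 5·-1 + 4·1 + 0·-2 + 7·1 + 3·3.
Output[0,1]: The receptive field on the zero-padded input at this output position is [0 0 0 / 4 9 2 / 3 2 7]. Elementwise product with the kernel and sum: 0·3 + 0·-2 + 4·1 + 9·-1 + 2·1 + 3·-2 + 2·1 + 7·3.

15 14 -6
-4 7 16
10 9 10
1 29 27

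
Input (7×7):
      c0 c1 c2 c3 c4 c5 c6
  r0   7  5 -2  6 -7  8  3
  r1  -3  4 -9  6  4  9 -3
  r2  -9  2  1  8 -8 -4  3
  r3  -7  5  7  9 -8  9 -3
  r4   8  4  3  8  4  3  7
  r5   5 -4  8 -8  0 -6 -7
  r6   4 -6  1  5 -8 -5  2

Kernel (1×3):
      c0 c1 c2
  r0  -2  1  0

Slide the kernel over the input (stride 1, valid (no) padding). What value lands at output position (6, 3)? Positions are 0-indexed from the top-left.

The receptive field on the input at this output position is [5 -8 -5]. Elementwise product with the kernel and sum: 5·-2 + -8·1.

-18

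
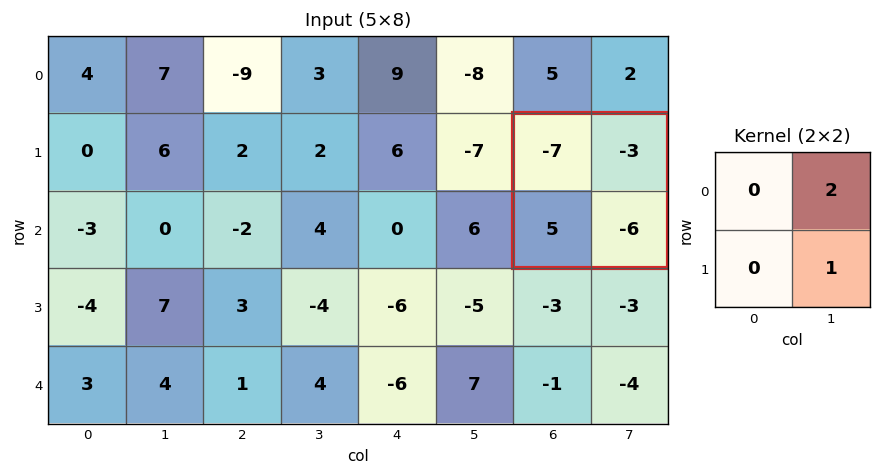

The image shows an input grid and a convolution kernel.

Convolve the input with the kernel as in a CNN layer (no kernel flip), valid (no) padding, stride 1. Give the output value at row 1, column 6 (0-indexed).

The receptive field on the input at this output position is [-7 -3 / 5 -6]. Elementwise product with the kernel and sum: -3·2 + -6·1.

-12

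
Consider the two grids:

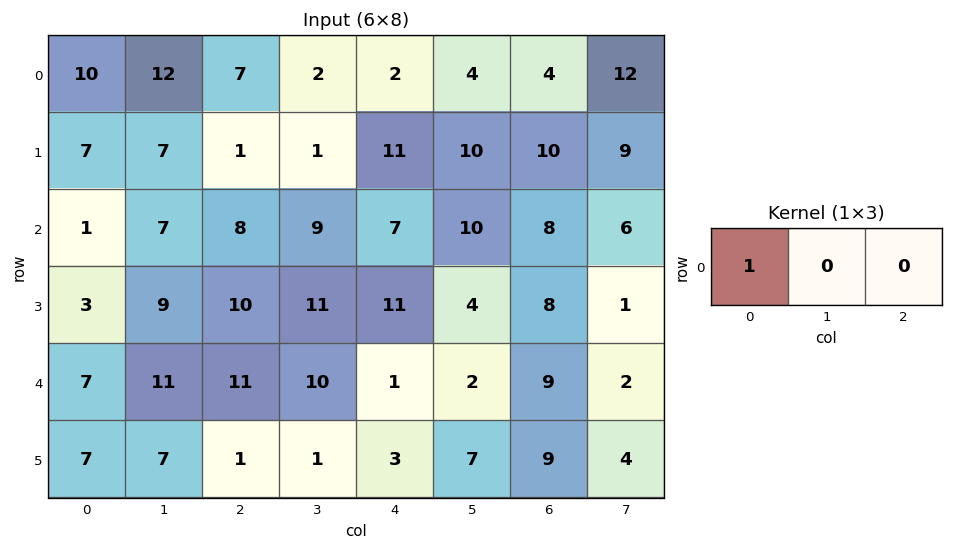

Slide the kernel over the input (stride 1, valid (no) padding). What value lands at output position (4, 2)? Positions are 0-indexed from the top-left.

The receptive field on the input at this output position is [11 10 1]. Elementwise product with the kernel and sum: 11·1.

11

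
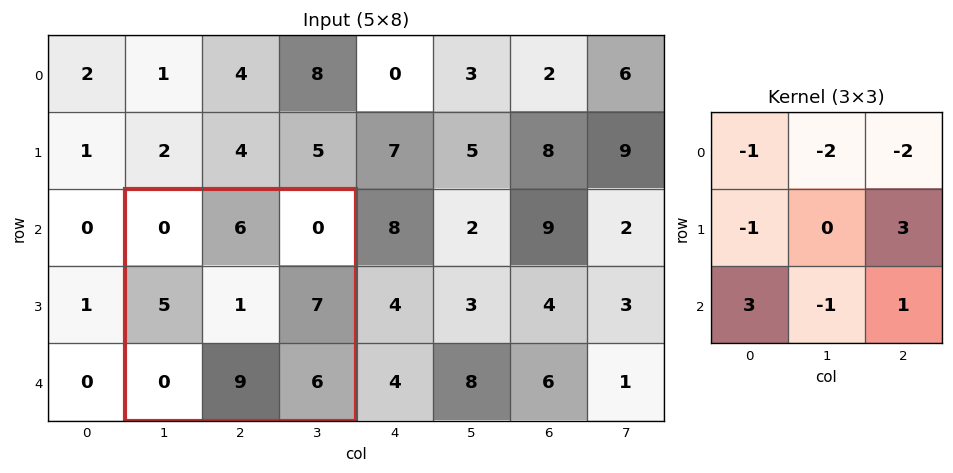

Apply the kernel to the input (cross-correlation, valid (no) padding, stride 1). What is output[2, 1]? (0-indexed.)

1

The receptive field on the input at this output position is [0 6 0 / 5 1 7 / 0 9 6]. Elementwise product with the kernel and sum: 0·-1 + 6·-2 + 0·-2 + 5·-1 + 7·3 + 0·3 + 9·-1 + 6·1.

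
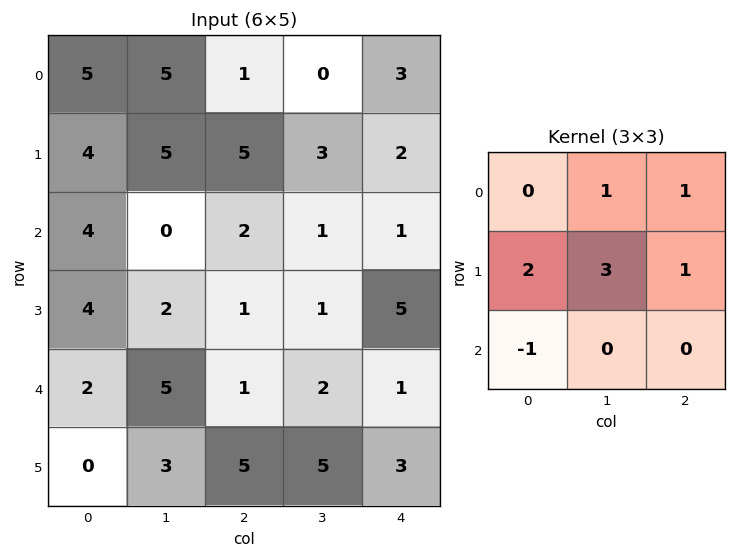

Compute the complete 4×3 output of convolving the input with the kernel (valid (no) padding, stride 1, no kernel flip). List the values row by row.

30 29 22
16 13 12
15 6 11
23 14 10

Output[0,0]: The receptive field on the input at this output position is [5 5 1 / 4 5 5 / 4 0 2]. Elementwise product with the kernel and sum: 5·1 + 1·1 + 4·2 + 5·3 + 5·1 + 4·-1.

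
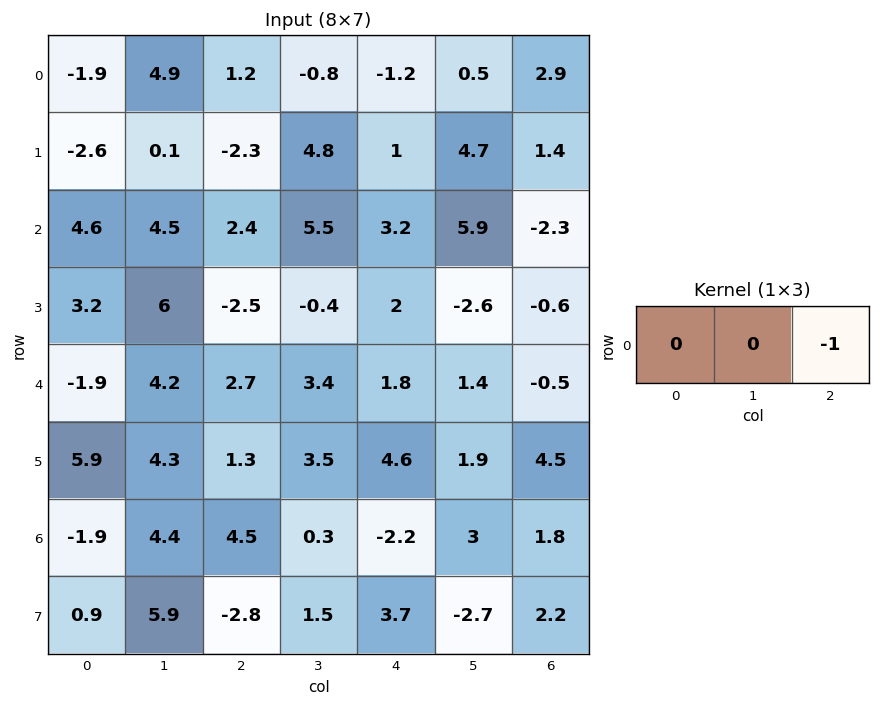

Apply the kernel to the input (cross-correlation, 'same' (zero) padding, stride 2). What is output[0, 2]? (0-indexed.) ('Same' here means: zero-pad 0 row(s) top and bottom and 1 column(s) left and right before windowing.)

The receptive field on the zero-padded input at this output position is [-0.8 -1.2 0.5]. Elementwise product with the kernel and sum: 0.5·-1.

-0.5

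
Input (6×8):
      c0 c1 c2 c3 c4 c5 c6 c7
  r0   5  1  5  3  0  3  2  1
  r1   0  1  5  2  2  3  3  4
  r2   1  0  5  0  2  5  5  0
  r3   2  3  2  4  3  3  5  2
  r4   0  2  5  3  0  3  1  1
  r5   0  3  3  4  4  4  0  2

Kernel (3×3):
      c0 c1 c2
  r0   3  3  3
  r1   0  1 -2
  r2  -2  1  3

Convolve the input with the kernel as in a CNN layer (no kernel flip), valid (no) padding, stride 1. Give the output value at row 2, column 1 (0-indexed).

19

The receptive field on the input at this output position is [0 5 0 / 3 2 4 / 2 5 3]. Elementwise product with the kernel and sum: 0·3 + 5·3 + 0·3 + 2·1 + 4·-2 + 2·-2 + 5·1 + 3·3.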